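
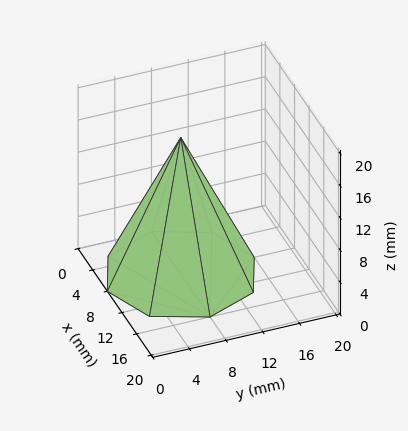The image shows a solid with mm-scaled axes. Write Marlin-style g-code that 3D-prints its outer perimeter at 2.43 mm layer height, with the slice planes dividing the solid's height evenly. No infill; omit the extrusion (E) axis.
Reading the render: the shape is a regular 8-sided pyramid, base circumscribed radius ≈ 8 mm, apex at z ≈ 17 mm (dimensions read to the nearest mm from the axis ticks). For the g-code, the solid's height is divided into equal slices at the stated Δz and each level perimeter traced with G1 moves after a G0 lift.

; perimeter-only toolpath
G21 ; units = mm
G90 ; absolute positioning
G28 ; home
; layer 1
G0 Z2.43
G0 X14.86 Y8.00
G1 X12.85 Y12.85
G1 X8.00 Y14.86
G1 X3.15 Y12.85
G1 X1.14 Y8.00
G1 X3.15 Y3.15
G1 X8.00 Y1.14
G1 X12.85 Y3.15
G1 X14.86 Y8.00
; layer 2
G0 Z4.86
G0 X13.71 Y8.00
G1 X12.04 Y12.04
G1 X8.00 Y13.71
G1 X3.96 Y12.04
G1 X2.29 Y8.00
G1 X3.96 Y3.96
G1 X8.00 Y2.29
G1 X12.04 Y3.96
G1 X13.71 Y8.00
; layer 3
G0 Z7.29
G0 X12.57 Y8.00
G1 X11.23 Y11.23
G1 X8.00 Y12.57
G1 X4.77 Y11.23
G1 X3.43 Y8.00
G1 X4.77 Y4.77
G1 X8.00 Y3.43
G1 X11.23 Y4.77
G1 X12.57 Y8.00
; layer 4
G0 Z9.71
G0 X11.43 Y8.00
G1 X10.43 Y10.43
G1 X8.00 Y11.43
G1 X5.57 Y10.43
G1 X4.57 Y8.00
G1 X5.57 Y5.57
G1 X8.00 Y4.57
G1 X10.43 Y5.57
G1 X11.43 Y8.00
; layer 5
G0 Z12.14
G0 X10.29 Y8.00
G1 X9.62 Y9.62
G1 X8.00 Y10.29
G1 X6.38 Y9.62
G1 X5.71 Y8.00
G1 X6.38 Y6.38
G1 X8.00 Y5.71
G1 X9.62 Y6.38
G1 X10.29 Y8.00
; layer 6
G0 Z14.57
G0 X9.14 Y8.00
G1 X8.81 Y8.81
G1 X8.00 Y9.14
G1 X7.19 Y8.81
G1 X6.86 Y8.00
G1 X7.19 Y7.19
G1 X8.00 Y6.86
G1 X8.81 Y7.19
G1 X9.14 Y8.00
M2 ; end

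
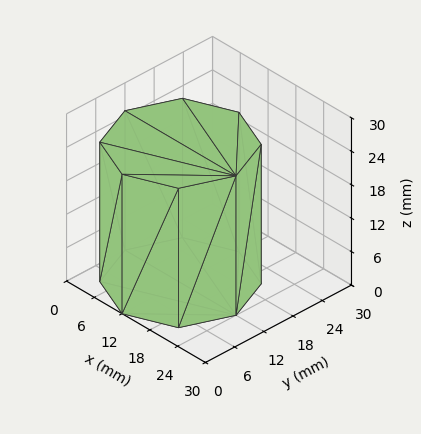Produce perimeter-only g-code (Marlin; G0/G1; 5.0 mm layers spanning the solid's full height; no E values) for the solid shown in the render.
Reading the render: the shape is a regular 8-sided prism (a cylinder approximated with 8 flat sides), circumscribed radius ≈ 12 mm, height ≈ 25 mm (dimensions read to the nearest mm from the axis ticks). For the g-code, the solid's height is divided into equal slices at the stated Δz and each level perimeter traced with G1 moves after a G0 lift.

; perimeter-only toolpath
G21 ; units = mm
G90 ; absolute positioning
G28 ; home
; layer 1
G0 Z5.0
G0 X24.0 Y12.0
G1 X20.5 Y20.5
G1 X12.0 Y24.0
G1 X3.5 Y20.5
G1 X0.0 Y12.0
G1 X3.5 Y3.5
G1 X12.0 Y0.0
G1 X20.5 Y3.5
G1 X24.0 Y12.0
; layer 2
G0 Z10.0
G0 X24.0 Y12.0
G1 X20.5 Y20.5
G1 X12.0 Y24.0
G1 X3.5 Y20.5
G1 X0.0 Y12.0
G1 X3.5 Y3.5
G1 X12.0 Y0.0
G1 X20.5 Y3.5
G1 X24.0 Y12.0
; layer 3
G0 Z15.0
G0 X24.0 Y12.0
G1 X20.5 Y20.5
G1 X12.0 Y24.0
G1 X3.5 Y20.5
G1 X0.0 Y12.0
G1 X3.5 Y3.5
G1 X12.0 Y0.0
G1 X20.5 Y3.5
G1 X24.0 Y12.0
; layer 4
G0 Z20.0
G0 X24.0 Y12.0
G1 X20.5 Y20.5
G1 X12.0 Y24.0
G1 X3.5 Y20.5
G1 X0.0 Y12.0
G1 X3.5 Y3.5
G1 X12.0 Y0.0
G1 X20.5 Y3.5
G1 X24.0 Y12.0
; layer 5
G0 Z25.0
G0 X24.0 Y12.0
G1 X20.5 Y20.5
G1 X12.0 Y24.0
G1 X3.5 Y20.5
G1 X0.0 Y12.0
G1 X3.5 Y3.5
G1 X12.0 Y0.0
G1 X20.5 Y3.5
G1 X24.0 Y12.0
M2 ; end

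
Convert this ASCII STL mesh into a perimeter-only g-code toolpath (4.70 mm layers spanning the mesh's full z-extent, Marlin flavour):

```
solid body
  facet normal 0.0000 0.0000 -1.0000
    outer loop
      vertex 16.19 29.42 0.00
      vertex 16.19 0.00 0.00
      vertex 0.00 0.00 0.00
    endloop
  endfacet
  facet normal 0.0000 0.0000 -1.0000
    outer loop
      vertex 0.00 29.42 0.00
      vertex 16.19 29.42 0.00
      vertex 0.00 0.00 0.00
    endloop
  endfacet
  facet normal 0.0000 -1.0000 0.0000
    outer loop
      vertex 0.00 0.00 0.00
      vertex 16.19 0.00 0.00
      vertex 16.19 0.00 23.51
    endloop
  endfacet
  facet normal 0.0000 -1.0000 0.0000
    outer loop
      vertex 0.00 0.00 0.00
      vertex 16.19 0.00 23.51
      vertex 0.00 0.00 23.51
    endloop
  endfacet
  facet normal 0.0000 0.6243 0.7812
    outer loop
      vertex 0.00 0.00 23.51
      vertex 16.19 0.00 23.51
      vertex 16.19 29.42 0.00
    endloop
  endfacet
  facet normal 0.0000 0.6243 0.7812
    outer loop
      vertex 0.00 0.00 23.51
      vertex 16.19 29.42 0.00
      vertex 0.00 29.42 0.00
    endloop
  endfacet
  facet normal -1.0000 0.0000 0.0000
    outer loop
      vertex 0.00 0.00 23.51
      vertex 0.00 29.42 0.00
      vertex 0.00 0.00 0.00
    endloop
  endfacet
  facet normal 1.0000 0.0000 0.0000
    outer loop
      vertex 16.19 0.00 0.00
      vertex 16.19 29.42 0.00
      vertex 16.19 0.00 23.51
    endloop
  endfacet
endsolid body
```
; perimeter-only toolpath
G21 ; units = mm
G90 ; absolute positioning
G28 ; home
; layer 1
G0 Z4.70
G0 X0.00 Y0.00
G1 X16.19 Y0.00
G1 X16.19 Y23.54
G1 X0.00 Y23.54
G1 X0.00 Y0.00
; layer 2
G0 Z9.40
G0 X0.00 Y0.00
G1 X16.19 Y0.00
G1 X16.19 Y17.65
G1 X0.00 Y17.65
G1 X0.00 Y0.00
; layer 3
G0 Z14.11
G0 X0.00 Y0.00
G1 X16.19 Y0.00
G1 X16.19 Y11.77
G1 X0.00 Y11.77
G1 X0.00 Y0.00
; layer 4
G0 Z18.81
G0 X0.00 Y0.00
G1 X16.19 Y0.00
G1 X16.19 Y5.88
G1 X0.00 Y5.88
G1 X0.00 Y0.00
M2 ; end

The solid is a wedge (ramp): 16.2 × 29.4 mm base, rising to 23.5 mm along the y=0 edge and sloping linearly to z=0 at y=29.4. Slicing at Δz = 4.70 mm — 5 equal slices spanning the solid's height, so layer i sits at z = i·h/5 — gives 4 non-empty perimeters. Each is a 4-segment closed polygon; G0 lifts to the layer z and rapids to the start vertex, then G1 traces the edges. The cross-section shrinks linearly with z (the slice at the apex is degenerate and omitted).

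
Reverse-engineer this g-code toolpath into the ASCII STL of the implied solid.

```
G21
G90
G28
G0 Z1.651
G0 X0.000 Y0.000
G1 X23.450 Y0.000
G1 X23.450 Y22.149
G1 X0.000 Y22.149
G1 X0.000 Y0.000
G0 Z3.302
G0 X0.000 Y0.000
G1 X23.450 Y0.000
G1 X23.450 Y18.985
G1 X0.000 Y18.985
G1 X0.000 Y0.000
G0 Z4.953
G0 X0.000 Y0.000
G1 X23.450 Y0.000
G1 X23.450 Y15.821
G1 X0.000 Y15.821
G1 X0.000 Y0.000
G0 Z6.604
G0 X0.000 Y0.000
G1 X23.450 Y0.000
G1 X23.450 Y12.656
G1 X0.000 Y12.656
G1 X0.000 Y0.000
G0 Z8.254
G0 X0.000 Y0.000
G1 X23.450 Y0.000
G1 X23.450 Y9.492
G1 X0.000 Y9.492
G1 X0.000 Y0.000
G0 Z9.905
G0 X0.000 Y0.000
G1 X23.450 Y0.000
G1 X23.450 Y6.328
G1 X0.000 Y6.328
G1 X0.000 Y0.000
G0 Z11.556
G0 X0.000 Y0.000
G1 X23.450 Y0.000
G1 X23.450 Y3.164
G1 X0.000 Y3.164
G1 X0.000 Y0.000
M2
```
solid part
  facet normal 0.0000 0.0000 -1.0000
    outer loop
      vertex 23.450 25.313 0.000
      vertex 23.450 0.000 0.000
      vertex 0.000 0.000 0.000
    endloop
  endfacet
  facet normal 0.0000 0.0000 -1.0000
    outer loop
      vertex 0.000 25.313 0.000
      vertex 23.450 25.313 0.000
      vertex 0.000 0.000 0.000
    endloop
  endfacet
  facet normal 0.0000 -1.0000 0.0000
    outer loop
      vertex 0.000 0.000 0.000
      vertex 23.450 0.000 0.000
      vertex 23.450 0.000 13.207
    endloop
  endfacet
  facet normal 0.0000 -1.0000 0.0000
    outer loop
      vertex 0.000 0.000 0.000
      vertex 23.450 0.000 13.207
      vertex 0.000 0.000 13.207
    endloop
  endfacet
  facet normal 0.0000 0.4626 0.8866
    outer loop
      vertex 0.000 0.000 13.207
      vertex 23.450 0.000 13.207
      vertex 23.450 25.313 0.000
    endloop
  endfacet
  facet normal 0.0000 0.4626 0.8866
    outer loop
      vertex 0.000 0.000 13.207
      vertex 23.450 25.313 0.000
      vertex 0.000 25.313 0.000
    endloop
  endfacet
  facet normal -1.0000 0.0000 0.0000
    outer loop
      vertex 0.000 0.000 13.207
      vertex 0.000 25.313 0.000
      vertex 0.000 0.000 0.000
    endloop
  endfacet
  facet normal 1.0000 0.0000 0.0000
    outer loop
      vertex 23.450 0.000 0.000
      vertex 23.450 25.313 0.000
      vertex 23.450 0.000 13.207
    endloop
  endfacet
endsolid part

The G0 Z moves step by Δz≈1.651 mm. The G1 loops shrink linearly with z, so the solid tapers from its base footprint up to z≈13.2. Closing with a flat bottom cap and the tapered top and triangulating gives 8 facets — a wedge (ramp): 23.4 × 25.3 mm base, rising to 13.2 mm along the y=0 edge and sloping linearly to z=0 at y=25.3.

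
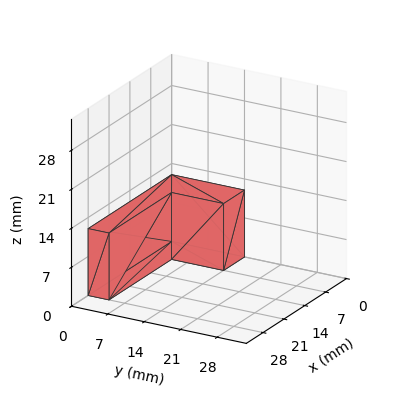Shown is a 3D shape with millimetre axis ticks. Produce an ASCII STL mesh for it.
Reading the render: the shape is an L-shaped prism: outer 28 × 14 mm, arm thicknesses ≈ 4 mm (horizontal) and 7 mm (vertical), extruded 12 mm in z (dimensions read to the nearest mm from the axis ticks). For the STL, each face is triangulated and given an outward normal.

solid part
  facet normal 0.0000 0.0000 -1.0000
    outer loop
      vertex 28.0 4.0 0.0
      vertex 28.0 0.0 0.0
      vertex 0.0 0.0 0.0
    endloop
  endfacet
  facet normal 0.0000 0.0000 -1.0000
    outer loop
      vertex 7.0 4.0 0.0
      vertex 28.0 4.0 0.0
      vertex 0.0 0.0 0.0
    endloop
  endfacet
  facet normal 0.0000 0.0000 -1.0000
    outer loop
      vertex 7.0 14.0 0.0
      vertex 7.0 4.0 0.0
      vertex 0.0 0.0 0.0
    endloop
  endfacet
  facet normal 0.0000 0.0000 -1.0000
    outer loop
      vertex 0.0 14.0 0.0
      vertex 7.0 14.0 0.0
      vertex 0.0 0.0 0.0
    endloop
  endfacet
  facet normal 0.0000 0.0000 1.0000
    outer loop
      vertex 0.0 0.0 12.0
      vertex 28.0 0.0 12.0
      vertex 28.0 4.0 12.0
    endloop
  endfacet
  facet normal 0.0000 0.0000 1.0000
    outer loop
      vertex 0.0 0.0 12.0
      vertex 28.0 4.0 12.0
      vertex 7.0 4.0 12.0
    endloop
  endfacet
  facet normal 0.0000 0.0000 1.0000
    outer loop
      vertex 0.0 0.0 12.0
      vertex 7.0 4.0 12.0
      vertex 7.0 14.0 12.0
    endloop
  endfacet
  facet normal 0.0000 0.0000 1.0000
    outer loop
      vertex 0.0 0.0 12.0
      vertex 7.0 14.0 12.0
      vertex 0.0 14.0 12.0
    endloop
  endfacet
  facet normal 0.0000 -1.0000 0.0000
    outer loop
      vertex 0.0 0.0 0.0
      vertex 28.0 0.0 0.0
      vertex 28.0 0.0 12.0
    endloop
  endfacet
  facet normal 0.0000 -1.0000 0.0000
    outer loop
      vertex 0.0 0.0 0.0
      vertex 28.0 0.0 12.0
      vertex 0.0 0.0 12.0
    endloop
  endfacet
  facet normal 1.0000 0.0000 0.0000
    outer loop
      vertex 28.0 0.0 0.0
      vertex 28.0 4.0 0.0
      vertex 28.0 4.0 12.0
    endloop
  endfacet
  facet normal 1.0000 0.0000 0.0000
    outer loop
      vertex 28.0 0.0 0.0
      vertex 28.0 4.0 12.0
      vertex 28.0 0.0 12.0
    endloop
  endfacet
  facet normal 0.0000 1.0000 0.0000
    outer loop
      vertex 28.0 4.0 0.0
      vertex 7.0 4.0 0.0
      vertex 7.0 4.0 12.0
    endloop
  endfacet
  facet normal 0.0000 1.0000 0.0000
    outer loop
      vertex 28.0 4.0 0.0
      vertex 7.0 4.0 12.0
      vertex 28.0 4.0 12.0
    endloop
  endfacet
  facet normal 1.0000 0.0000 0.0000
    outer loop
      vertex 7.0 4.0 0.0
      vertex 7.0 14.0 0.0
      vertex 7.0 14.0 12.0
    endloop
  endfacet
  facet normal 1.0000 0.0000 0.0000
    outer loop
      vertex 7.0 4.0 0.0
      vertex 7.0 14.0 12.0
      vertex 7.0 4.0 12.0
    endloop
  endfacet
  facet normal 0.0000 1.0000 0.0000
    outer loop
      vertex 7.0 14.0 0.0
      vertex 0.0 14.0 0.0
      vertex 0.0 14.0 12.0
    endloop
  endfacet
  facet normal 0.0000 1.0000 0.0000
    outer loop
      vertex 7.0 14.0 0.0
      vertex 0.0 14.0 12.0
      vertex 7.0 14.0 12.0
    endloop
  endfacet
  facet normal -1.0000 0.0000 0.0000
    outer loop
      vertex 0.0 14.0 0.0
      vertex 0.0 0.0 0.0
      vertex 0.0 0.0 12.0
    endloop
  endfacet
  facet normal -1.0000 0.0000 0.0000
    outer loop
      vertex 0.0 14.0 0.0
      vertex 0.0 0.0 12.0
      vertex 0.0 14.0 12.0
    endloop
  endfacet
endsolid part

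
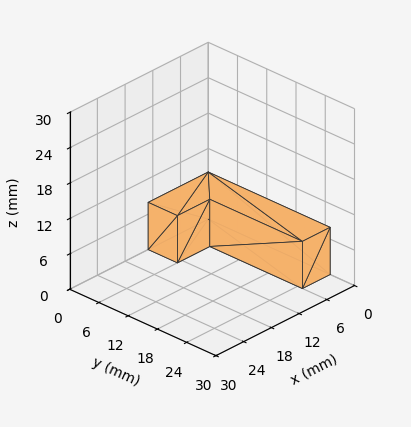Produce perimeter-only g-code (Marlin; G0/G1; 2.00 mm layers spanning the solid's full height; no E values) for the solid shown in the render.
Reading the render: the shape is an L-shaped prism: outer 13 × 25 mm, arm thicknesses ≈ 6 mm (horizontal) and 6 mm (vertical), extruded 8 mm in z (dimensions read to the nearest mm from the axis ticks). For the g-code, the solid's height is divided into equal slices at the stated Δz and each level perimeter traced with G1 moves after a G0 lift.

; perimeter-only toolpath
G21 ; units = mm
G90 ; absolute positioning
G28 ; home
; layer 1
G0 Z2.00
G0 X0.00 Y0.00
G1 X13.00 Y0.00
G1 X13.00 Y6.00
G1 X6.00 Y6.00
G1 X6.00 Y25.00
G1 X0.00 Y25.00
G1 X0.00 Y0.00
; layer 2
G0 Z4.00
G0 X0.00 Y0.00
G1 X13.00 Y0.00
G1 X13.00 Y6.00
G1 X6.00 Y6.00
G1 X6.00 Y25.00
G1 X0.00 Y25.00
G1 X0.00 Y0.00
; layer 3
G0 Z6.00
G0 X0.00 Y0.00
G1 X13.00 Y0.00
G1 X13.00 Y6.00
G1 X6.00 Y6.00
G1 X6.00 Y25.00
G1 X0.00 Y25.00
G1 X0.00 Y0.00
; layer 4
G0 Z8.00
G0 X0.00 Y0.00
G1 X13.00 Y0.00
G1 X13.00 Y6.00
G1 X6.00 Y6.00
G1 X6.00 Y25.00
G1 X0.00 Y25.00
G1 X0.00 Y0.00
M2 ; end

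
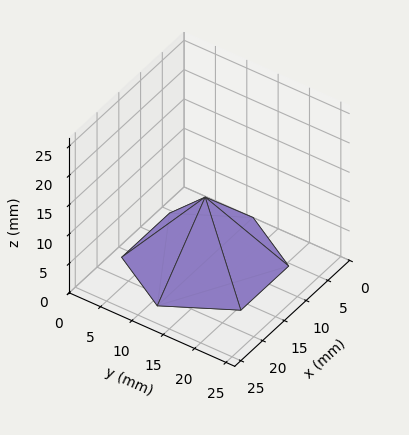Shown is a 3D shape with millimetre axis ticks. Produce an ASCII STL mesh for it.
Reading the render: the shape is a regular 6-sided pyramid, base circumscribed radius ≈ 11 mm, apex at z ≈ 11 mm (dimensions read to the nearest mm from the axis ticks). For the STL, each face is triangulated and given an outward normal.

solid part
  facet normal 0.0000 0.0000 -1.0000
    outer loop
      vertex 5.5 20.5 0.0
      vertex 16.5 20.5 0.0
      vertex 22.0 11.0 0.0
    endloop
  endfacet
  facet normal 0.0000 0.0000 -1.0000
    outer loop
      vertex 0.0 11.0 0.0
      vertex 5.5 20.5 0.0
      vertex 22.0 11.0 0.0
    endloop
  endfacet
  facet normal 0.0000 0.0000 -1.0000
    outer loop
      vertex 5.5 1.5 0.0
      vertex 0.0 11.0 0.0
      vertex 22.0 11.0 0.0
    endloop
  endfacet
  facet normal 0.0000 0.0000 -1.0000
    outer loop
      vertex 16.5 1.5 0.0
      vertex 5.5 1.5 0.0
      vertex 22.0 11.0 0.0
    endloop
  endfacet
  facet normal 0.6544 0.3789 0.6544
    outer loop
      vertex 22.0 11.0 0.0
      vertex 16.5 20.5 0.0
      vertex 11.0 11.0 11.0
    endloop
  endfacet
  facet normal 0.0000 0.7568 0.6536
    outer loop
      vertex 16.5 20.5 0.0
      vertex 5.5 20.5 0.0
      vertex 11.0 11.0 11.0
    endloop
  endfacet
  facet normal -0.6544 0.3789 0.6544
    outer loop
      vertex 5.5 20.5 0.0
      vertex 0.0 11.0 0.0
      vertex 11.0 11.0 11.0
    endloop
  endfacet
  facet normal -0.6544 -0.3789 0.6544
    outer loop
      vertex 0.0 11.0 0.0
      vertex 5.5 1.5 0.0
      vertex 11.0 11.0 11.0
    endloop
  endfacet
  facet normal 0.0000 -0.7568 0.6536
    outer loop
      vertex 5.5 1.5 0.0
      vertex 16.5 1.5 0.0
      vertex 11.0 11.0 11.0
    endloop
  endfacet
  facet normal 0.6544 -0.3789 0.6544
    outer loop
      vertex 16.5 1.5 0.0
      vertex 22.0 11.0 0.0
      vertex 11.0 11.0 11.0
    endloop
  endfacet
endsolid part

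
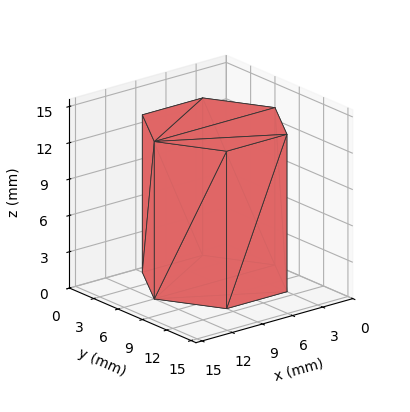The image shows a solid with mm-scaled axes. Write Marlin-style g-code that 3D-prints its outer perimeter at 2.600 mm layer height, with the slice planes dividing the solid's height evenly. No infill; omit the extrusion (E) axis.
Reading the render: the shape is a regular 6-sided prism (a cylinder approximated with 6 flat sides), circumscribed radius ≈ 6 mm, height ≈ 13 mm (dimensions read to the nearest mm from the axis ticks). For the g-code, the solid's height is divided into equal slices at the stated Δz and each level perimeter traced with G1 moves after a G0 lift.

; perimeter-only toolpath
G21 ; units = mm
G90 ; absolute positioning
G28 ; home
; layer 1
G0 Z2.600
G0 X12.000 Y6.000
G1 X9.000 Y11.196
G1 X3.000 Y11.196
G1 X0.000 Y6.000
G1 X3.000 Y0.804
G1 X9.000 Y0.804
G1 X12.000 Y6.000
; layer 2
G0 Z5.200
G0 X12.000 Y6.000
G1 X9.000 Y11.196
G1 X3.000 Y11.196
G1 X0.000 Y6.000
G1 X3.000 Y0.804
G1 X9.000 Y0.804
G1 X12.000 Y6.000
; layer 3
G0 Z7.800
G0 X12.000 Y6.000
G1 X9.000 Y11.196
G1 X3.000 Y11.196
G1 X0.000 Y6.000
G1 X3.000 Y0.804
G1 X9.000 Y0.804
G1 X12.000 Y6.000
; layer 4
G0 Z10.400
G0 X12.000 Y6.000
G1 X9.000 Y11.196
G1 X3.000 Y11.196
G1 X0.000 Y6.000
G1 X3.000 Y0.804
G1 X9.000 Y0.804
G1 X12.000 Y6.000
; layer 5
G0 Z13.000
G0 X12.000 Y6.000
G1 X9.000 Y11.196
G1 X3.000 Y11.196
G1 X0.000 Y6.000
G1 X3.000 Y0.804
G1 X9.000 Y0.804
G1 X12.000 Y6.000
M2 ; end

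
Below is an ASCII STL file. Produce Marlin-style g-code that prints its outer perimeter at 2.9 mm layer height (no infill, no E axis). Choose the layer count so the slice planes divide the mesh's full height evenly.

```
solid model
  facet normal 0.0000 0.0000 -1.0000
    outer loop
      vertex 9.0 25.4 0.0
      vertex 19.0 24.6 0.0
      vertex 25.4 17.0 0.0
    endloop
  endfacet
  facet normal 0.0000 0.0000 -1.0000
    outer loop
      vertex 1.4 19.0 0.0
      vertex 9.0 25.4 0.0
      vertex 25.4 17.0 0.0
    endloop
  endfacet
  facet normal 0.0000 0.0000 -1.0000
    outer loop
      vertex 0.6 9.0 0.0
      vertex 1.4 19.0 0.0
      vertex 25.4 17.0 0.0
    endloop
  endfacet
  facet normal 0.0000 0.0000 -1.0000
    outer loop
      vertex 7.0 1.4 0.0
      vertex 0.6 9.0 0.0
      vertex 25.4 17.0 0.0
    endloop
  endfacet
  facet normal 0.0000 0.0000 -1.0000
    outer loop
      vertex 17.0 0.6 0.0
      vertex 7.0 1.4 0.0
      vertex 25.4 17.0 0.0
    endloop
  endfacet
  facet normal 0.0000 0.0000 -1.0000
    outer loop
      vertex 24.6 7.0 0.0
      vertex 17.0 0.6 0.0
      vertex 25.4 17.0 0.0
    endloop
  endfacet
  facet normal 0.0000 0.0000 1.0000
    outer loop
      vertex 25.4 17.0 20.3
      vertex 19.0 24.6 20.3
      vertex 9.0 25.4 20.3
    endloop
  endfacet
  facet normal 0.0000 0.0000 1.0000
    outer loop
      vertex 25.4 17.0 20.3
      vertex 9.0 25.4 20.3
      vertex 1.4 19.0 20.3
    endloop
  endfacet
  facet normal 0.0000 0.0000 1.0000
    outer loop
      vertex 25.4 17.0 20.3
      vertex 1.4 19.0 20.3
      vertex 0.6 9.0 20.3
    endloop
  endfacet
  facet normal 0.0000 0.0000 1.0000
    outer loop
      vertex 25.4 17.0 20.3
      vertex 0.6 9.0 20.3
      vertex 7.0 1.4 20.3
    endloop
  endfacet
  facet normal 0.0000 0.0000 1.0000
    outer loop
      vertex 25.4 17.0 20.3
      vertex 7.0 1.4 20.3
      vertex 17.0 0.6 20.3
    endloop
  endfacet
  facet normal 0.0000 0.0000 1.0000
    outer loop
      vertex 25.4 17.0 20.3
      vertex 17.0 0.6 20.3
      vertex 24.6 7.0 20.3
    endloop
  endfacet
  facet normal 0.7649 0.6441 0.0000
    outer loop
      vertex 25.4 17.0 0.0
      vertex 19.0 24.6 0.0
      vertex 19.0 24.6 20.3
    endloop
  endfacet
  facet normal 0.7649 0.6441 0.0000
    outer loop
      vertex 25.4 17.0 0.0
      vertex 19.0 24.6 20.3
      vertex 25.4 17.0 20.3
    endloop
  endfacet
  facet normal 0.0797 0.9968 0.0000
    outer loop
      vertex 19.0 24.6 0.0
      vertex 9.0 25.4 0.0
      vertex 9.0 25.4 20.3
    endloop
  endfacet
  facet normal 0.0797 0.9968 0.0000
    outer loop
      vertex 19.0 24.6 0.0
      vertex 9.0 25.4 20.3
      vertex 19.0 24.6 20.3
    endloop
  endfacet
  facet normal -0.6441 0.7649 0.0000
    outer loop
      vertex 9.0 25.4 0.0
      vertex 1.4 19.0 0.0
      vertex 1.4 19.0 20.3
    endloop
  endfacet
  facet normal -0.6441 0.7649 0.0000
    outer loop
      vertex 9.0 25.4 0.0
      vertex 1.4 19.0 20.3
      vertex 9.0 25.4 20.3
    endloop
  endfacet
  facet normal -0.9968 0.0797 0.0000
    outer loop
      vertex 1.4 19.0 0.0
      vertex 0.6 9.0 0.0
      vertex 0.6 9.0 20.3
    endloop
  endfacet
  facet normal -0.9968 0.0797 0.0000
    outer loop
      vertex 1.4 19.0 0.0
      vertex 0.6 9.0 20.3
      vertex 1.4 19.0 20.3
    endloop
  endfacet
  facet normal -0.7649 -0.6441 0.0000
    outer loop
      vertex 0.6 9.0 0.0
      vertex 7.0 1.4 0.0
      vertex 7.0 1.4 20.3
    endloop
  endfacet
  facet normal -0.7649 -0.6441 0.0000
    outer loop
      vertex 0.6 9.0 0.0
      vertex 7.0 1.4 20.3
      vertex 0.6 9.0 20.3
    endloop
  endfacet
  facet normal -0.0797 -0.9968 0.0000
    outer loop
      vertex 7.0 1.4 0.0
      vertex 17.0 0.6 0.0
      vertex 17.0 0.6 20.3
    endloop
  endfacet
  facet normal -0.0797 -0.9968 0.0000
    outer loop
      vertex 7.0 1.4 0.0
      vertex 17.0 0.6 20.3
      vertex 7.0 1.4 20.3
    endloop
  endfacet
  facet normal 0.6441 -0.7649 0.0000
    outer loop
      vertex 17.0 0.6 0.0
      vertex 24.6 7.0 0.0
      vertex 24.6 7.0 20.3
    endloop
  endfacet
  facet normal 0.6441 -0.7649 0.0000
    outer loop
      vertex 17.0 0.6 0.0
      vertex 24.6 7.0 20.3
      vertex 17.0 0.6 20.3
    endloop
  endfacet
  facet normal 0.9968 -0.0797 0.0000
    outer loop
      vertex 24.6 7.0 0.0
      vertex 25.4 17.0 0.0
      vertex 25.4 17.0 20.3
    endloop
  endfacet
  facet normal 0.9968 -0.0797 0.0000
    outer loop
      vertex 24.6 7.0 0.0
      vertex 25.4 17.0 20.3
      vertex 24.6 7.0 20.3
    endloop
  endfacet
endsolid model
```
; perimeter-only toolpath
G21 ; units = mm
G90 ; absolute positioning
G28 ; home
; layer 1
G0 Z2.9
G0 X25.4 Y17.0
G1 X19.0 Y24.6
G1 X9.0 Y25.4
G1 X1.4 Y19.0
G1 X0.6 Y9.0
G1 X7.0 Y1.4
G1 X17.0 Y0.6
G1 X24.6 Y7.0
G1 X25.4 Y17.0
; layer 2
G0 Z5.8
G0 X25.4 Y17.0
G1 X19.0 Y24.6
G1 X9.0 Y25.4
G1 X1.4 Y19.0
G1 X0.6 Y9.0
G1 X7.0 Y1.4
G1 X17.0 Y0.6
G1 X24.6 Y7.0
G1 X25.4 Y17.0
; layer 3
G0 Z8.7
G0 X25.4 Y17.0
G1 X19.0 Y24.6
G1 X9.0 Y25.4
G1 X1.4 Y19.0
G1 X0.6 Y9.0
G1 X7.0 Y1.4
G1 X17.0 Y0.6
G1 X24.6 Y7.0
G1 X25.4 Y17.0
; layer 4
G0 Z11.6
G0 X25.4 Y17.0
G1 X19.0 Y24.6
G1 X9.0 Y25.4
G1 X1.4 Y19.0
G1 X0.6 Y9.0
G1 X7.0 Y1.4
G1 X17.0 Y0.6
G1 X24.6 Y7.0
G1 X25.4 Y17.0
; layer 5
G0 Z14.5
G0 X25.4 Y17.0
G1 X19.0 Y24.6
G1 X9.0 Y25.4
G1 X1.4 Y19.0
G1 X0.6 Y9.0
G1 X7.0 Y1.4
G1 X17.0 Y0.6
G1 X24.6 Y7.0
G1 X25.4 Y17.0
; layer 6
G0 Z17.4
G0 X25.4 Y17.0
G1 X19.0 Y24.6
G1 X9.0 Y25.4
G1 X1.4 Y19.0
G1 X0.6 Y9.0
G1 X7.0 Y1.4
G1 X17.0 Y0.6
G1 X24.6 Y7.0
G1 X25.4 Y17.0
; layer 7
G0 Z20.3
G0 X25.4 Y17.0
G1 X19.0 Y24.6
G1 X9.0 Y25.4
G1 X1.4 Y19.0
G1 X0.6 Y9.0
G1 X7.0 Y1.4
G1 X17.0 Y0.6
G1 X24.6 Y7.0
G1 X25.4 Y17.0
M2 ; end

The solid is a regular 8-sided prism (a cylinder approximated with 8 flat sides), circumscribed radius ≈ 13 mm, height ≈ 20.3 mm. Slicing at Δz = 2.9 mm — 7 equal slices spanning the solid's height, so layer i sits at z = i·h/7 — gives 7 non-empty perimeters. Each is a 8-segment closed polygon; G0 lifts to the layer z and rapids to the start vertex, then G1 traces the edges.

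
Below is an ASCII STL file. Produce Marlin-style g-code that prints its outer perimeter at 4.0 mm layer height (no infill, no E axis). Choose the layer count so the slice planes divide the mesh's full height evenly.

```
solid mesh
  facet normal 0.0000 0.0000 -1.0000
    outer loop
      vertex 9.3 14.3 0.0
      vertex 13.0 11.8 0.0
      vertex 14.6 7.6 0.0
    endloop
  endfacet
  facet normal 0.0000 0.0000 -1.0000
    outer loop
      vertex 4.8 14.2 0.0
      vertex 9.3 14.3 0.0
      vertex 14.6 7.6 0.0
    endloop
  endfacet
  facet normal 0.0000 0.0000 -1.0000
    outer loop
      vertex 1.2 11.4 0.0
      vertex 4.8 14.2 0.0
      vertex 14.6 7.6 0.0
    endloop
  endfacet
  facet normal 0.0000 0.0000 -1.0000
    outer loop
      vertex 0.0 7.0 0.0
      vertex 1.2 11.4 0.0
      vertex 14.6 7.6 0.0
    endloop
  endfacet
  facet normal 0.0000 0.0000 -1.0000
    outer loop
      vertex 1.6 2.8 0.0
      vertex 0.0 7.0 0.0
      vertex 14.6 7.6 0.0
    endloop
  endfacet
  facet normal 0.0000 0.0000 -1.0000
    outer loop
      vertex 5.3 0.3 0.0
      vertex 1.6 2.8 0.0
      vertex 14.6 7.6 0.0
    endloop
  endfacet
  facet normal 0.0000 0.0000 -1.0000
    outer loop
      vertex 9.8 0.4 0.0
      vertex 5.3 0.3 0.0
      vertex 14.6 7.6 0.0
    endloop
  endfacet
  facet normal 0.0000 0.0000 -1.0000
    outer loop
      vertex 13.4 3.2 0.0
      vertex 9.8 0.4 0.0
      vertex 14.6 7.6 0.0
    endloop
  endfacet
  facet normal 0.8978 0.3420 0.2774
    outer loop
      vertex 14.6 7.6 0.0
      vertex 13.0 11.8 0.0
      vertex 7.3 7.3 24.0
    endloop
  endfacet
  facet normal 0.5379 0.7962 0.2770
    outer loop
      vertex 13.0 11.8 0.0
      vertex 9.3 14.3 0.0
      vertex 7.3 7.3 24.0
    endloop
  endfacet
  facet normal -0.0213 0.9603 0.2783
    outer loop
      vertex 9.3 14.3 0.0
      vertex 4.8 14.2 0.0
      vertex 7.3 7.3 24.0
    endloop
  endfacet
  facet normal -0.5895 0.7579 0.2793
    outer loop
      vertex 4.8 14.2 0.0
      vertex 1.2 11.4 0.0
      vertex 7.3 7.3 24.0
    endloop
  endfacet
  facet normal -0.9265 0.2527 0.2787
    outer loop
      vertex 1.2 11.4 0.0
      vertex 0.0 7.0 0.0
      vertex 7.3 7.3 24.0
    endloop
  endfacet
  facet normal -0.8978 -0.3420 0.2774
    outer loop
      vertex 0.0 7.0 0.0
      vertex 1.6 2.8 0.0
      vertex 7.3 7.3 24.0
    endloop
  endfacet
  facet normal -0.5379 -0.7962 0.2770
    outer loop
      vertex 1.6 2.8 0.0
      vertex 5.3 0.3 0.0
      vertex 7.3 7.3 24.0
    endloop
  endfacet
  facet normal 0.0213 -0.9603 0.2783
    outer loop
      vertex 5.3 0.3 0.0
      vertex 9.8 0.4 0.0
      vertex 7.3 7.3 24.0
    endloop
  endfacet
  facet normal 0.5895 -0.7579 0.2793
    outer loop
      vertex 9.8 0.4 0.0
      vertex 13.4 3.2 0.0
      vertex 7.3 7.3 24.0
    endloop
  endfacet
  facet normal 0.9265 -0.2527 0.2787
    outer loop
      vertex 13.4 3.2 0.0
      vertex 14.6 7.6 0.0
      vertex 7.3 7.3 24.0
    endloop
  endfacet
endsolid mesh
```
; perimeter-only toolpath
G21 ; units = mm
G90 ; absolute positioning
G28 ; home
; layer 1
G0 Z4.0
G0 X13.4 Y7.5
G1 X12.1 Y11.1
G1 X9.0 Y13.1
G1 X5.2 Y13.1
G1 X2.2 Y10.7
G1 X1.2 Y7.1
G1 X2.5 Y3.5
G1 X5.6 Y1.5
G1 X9.4 Y1.5
G1 X12.4 Y3.9
G1 X13.4 Y7.5
; layer 2
G0 Z8.0
G0 X12.2 Y7.5
G1 X11.1 Y10.3
G1 X8.6 Y12.0
G1 X5.6 Y11.9
G1 X3.2 Y10.0
G1 X2.4 Y7.1
G1 X3.5 Y4.3
G1 X6.0 Y2.6
G1 X9.0 Y2.7
G1 X11.4 Y4.6
G1 X12.2 Y7.5
; layer 3
G0 Z12.0
G0 X10.9 Y7.4
G1 X10.2 Y9.6
G1 X8.3 Y10.8
G1 X6.0 Y10.8
G1 X4.2 Y9.3
G1 X3.6 Y7.2
G1 X4.5 Y5.0
G1 X6.3 Y3.8
G1 X8.6 Y3.9
G1 X10.3 Y5.2
G1 X10.9 Y7.4
; layer 4
G0 Z16.0
G0 X9.7 Y7.4
G1 X9.2 Y8.8
G1 X8.0 Y9.6
G1 X6.5 Y9.6
G1 X5.3 Y8.7
G1 X4.9 Y7.2
G1 X5.4 Y5.8
G1 X6.6 Y5.0
G1 X8.1 Y5.0
G1 X9.3 Y5.9
G1 X9.7 Y7.4
; layer 5
G0 Z20.0
G0 X8.5 Y7.3
G1 X8.2 Y8.0
G1 X7.6 Y8.5
G1 X6.9 Y8.4
G1 X6.3 Y8.0
G1 X6.1 Y7.2
G1 X6.3 Y6.5
G1 X7.0 Y6.1
G1 X7.7 Y6.1
G1 X8.3 Y6.6
G1 X8.5 Y7.3
M2 ; end

The solid is a regular 10-sided pyramid, base circumscribed radius ≈ 7.3 mm, apex at z ≈ 24 mm. Slicing at Δz = 4.0 mm — 6 equal slices spanning the solid's height, so layer i sits at z = i·h/6 — gives 5 non-empty perimeters. Each is a 10-segment closed polygon; G0 lifts to the layer z and rapids to the start vertex, then G1 traces the edges. The cross-section shrinks linearly with z (the slice at the apex is degenerate and omitted).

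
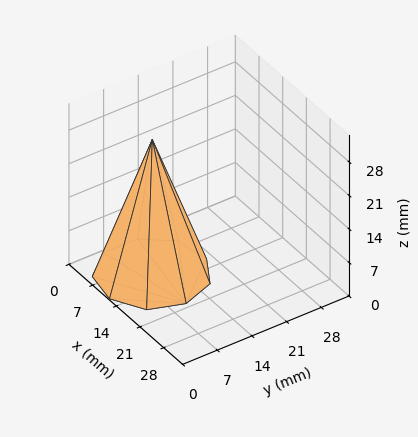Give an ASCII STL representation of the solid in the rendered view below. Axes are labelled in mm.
Reading the render: the shape is a regular 9-sided pyramid, base circumscribed radius ≈ 10 mm, apex at z ≈ 28 mm (dimensions read to the nearest mm from the axis ticks). For the STL, each face is triangulated and given an outward normal.

solid part
  facet normal 0.0000 0.0000 -1.0000
    outer loop
      vertex 11.7 19.8 0.0
      vertex 17.7 16.4 0.0
      vertex 20.0 10.0 0.0
    endloop
  endfacet
  facet normal 0.0000 0.0000 -1.0000
    outer loop
      vertex 5.0 18.7 0.0
      vertex 11.7 19.8 0.0
      vertex 20.0 10.0 0.0
    endloop
  endfacet
  facet normal 0.0000 0.0000 -1.0000
    outer loop
      vertex 0.6 13.4 0.0
      vertex 5.0 18.7 0.0
      vertex 20.0 10.0 0.0
    endloop
  endfacet
  facet normal 0.0000 0.0000 -1.0000
    outer loop
      vertex 0.6 6.6 0.0
      vertex 0.6 13.4 0.0
      vertex 20.0 10.0 0.0
    endloop
  endfacet
  facet normal 0.0000 0.0000 -1.0000
    outer loop
      vertex 5.0 1.3 0.0
      vertex 0.6 6.6 0.0
      vertex 20.0 10.0 0.0
    endloop
  endfacet
  facet normal 0.0000 0.0000 -1.0000
    outer loop
      vertex 11.7 0.2 0.0
      vertex 5.0 1.3 0.0
      vertex 20.0 10.0 0.0
    endloop
  endfacet
  facet normal 0.0000 0.0000 -1.0000
    outer loop
      vertex 17.7 3.6 0.0
      vertex 11.7 0.2 0.0
      vertex 20.0 10.0 0.0
    endloop
  endfacet
  facet normal 0.8920 0.3206 0.3186
    outer loop
      vertex 20.0 10.0 0.0
      vertex 17.7 16.4 0.0
      vertex 10.0 10.0 28.0
    endloop
  endfacet
  facet normal 0.4676 0.8251 0.3172
    outer loop
      vertex 17.7 16.4 0.0
      vertex 11.7 19.8 0.0
      vertex 10.0 10.0 28.0
    endloop
  endfacet
  facet normal -0.1536 0.9355 0.3181
    outer loop
      vertex 11.7 19.8 0.0
      vertex 5.0 18.7 0.0
      vertex 10.0 10.0 28.0
    endloop
  endfacet
  facet normal -0.7294 0.6055 0.3184
    outer loop
      vertex 5.0 18.7 0.0
      vertex 0.6 13.4 0.0
      vertex 10.0 10.0 28.0
    endloop
  endfacet
  facet normal -0.9480 0.0000 0.3183
    outer loop
      vertex 0.6 13.4 0.0
      vertex 0.6 6.6 0.0
      vertex 10.0 10.0 28.0
    endloop
  endfacet
  facet normal -0.7294 -0.6055 0.3184
    outer loop
      vertex 0.6 6.6 0.0
      vertex 5.0 1.3 0.0
      vertex 10.0 10.0 28.0
    endloop
  endfacet
  facet normal -0.1536 -0.9355 0.3181
    outer loop
      vertex 5.0 1.3 0.0
      vertex 11.7 0.2 0.0
      vertex 10.0 10.0 28.0
    endloop
  endfacet
  facet normal 0.4676 -0.8251 0.3172
    outer loop
      vertex 11.7 0.2 0.0
      vertex 17.7 3.6 0.0
      vertex 10.0 10.0 28.0
    endloop
  endfacet
  facet normal 0.8920 -0.3206 0.3186
    outer loop
      vertex 17.7 3.6 0.0
      vertex 20.0 10.0 0.0
      vertex 10.0 10.0 28.0
    endloop
  endfacet
endsolid part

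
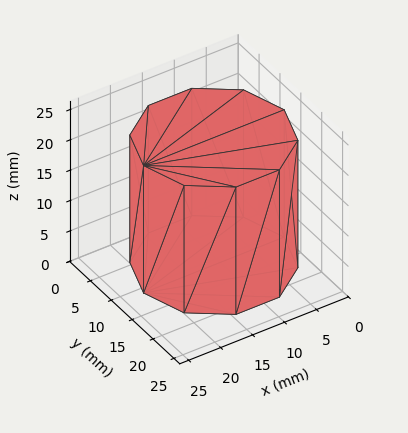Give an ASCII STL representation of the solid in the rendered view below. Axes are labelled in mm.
Reading the render: the shape is a regular 10-sided prism (a cylinder approximated with 10 flat sides), circumscribed radius ≈ 11 mm, height ≈ 21 mm (dimensions read to the nearest mm from the axis ticks). For the STL, each face is triangulated and given an outward normal.

solid part
  facet normal 0.0000 0.0000 -1.0000
    outer loop
      vertex 14.4 21.5 0.0
      vertex 19.9 17.5 0.0
      vertex 22.0 11.0 0.0
    endloop
  endfacet
  facet normal 0.0000 0.0000 -1.0000
    outer loop
      vertex 7.6 21.5 0.0
      vertex 14.4 21.5 0.0
      vertex 22.0 11.0 0.0
    endloop
  endfacet
  facet normal 0.0000 0.0000 -1.0000
    outer loop
      vertex 2.1 17.5 0.0
      vertex 7.6 21.5 0.0
      vertex 22.0 11.0 0.0
    endloop
  endfacet
  facet normal 0.0000 0.0000 -1.0000
    outer loop
      vertex 0.0 11.0 0.0
      vertex 2.1 17.5 0.0
      vertex 22.0 11.0 0.0
    endloop
  endfacet
  facet normal 0.0000 0.0000 -1.0000
    outer loop
      vertex 2.1 4.5 0.0
      vertex 0.0 11.0 0.0
      vertex 22.0 11.0 0.0
    endloop
  endfacet
  facet normal 0.0000 0.0000 -1.0000
    outer loop
      vertex 7.6 0.5 0.0
      vertex 2.1 4.5 0.0
      vertex 22.0 11.0 0.0
    endloop
  endfacet
  facet normal 0.0000 0.0000 -1.0000
    outer loop
      vertex 14.4 0.5 0.0
      vertex 7.6 0.5 0.0
      vertex 22.0 11.0 0.0
    endloop
  endfacet
  facet normal 0.0000 0.0000 -1.0000
    outer loop
      vertex 19.9 4.5 0.0
      vertex 14.4 0.5 0.0
      vertex 22.0 11.0 0.0
    endloop
  endfacet
  facet normal 0.0000 0.0000 1.0000
    outer loop
      vertex 22.0 11.0 21.0
      vertex 19.9 17.5 21.0
      vertex 14.4 21.5 21.0
    endloop
  endfacet
  facet normal 0.0000 0.0000 1.0000
    outer loop
      vertex 22.0 11.0 21.0
      vertex 14.4 21.5 21.0
      vertex 7.6 21.5 21.0
    endloop
  endfacet
  facet normal 0.0000 0.0000 1.0000
    outer loop
      vertex 22.0 11.0 21.0
      vertex 7.6 21.5 21.0
      vertex 2.1 17.5 21.0
    endloop
  endfacet
  facet normal 0.0000 0.0000 1.0000
    outer loop
      vertex 22.0 11.0 21.0
      vertex 2.1 17.5 21.0
      vertex 0.0 11.0 21.0
    endloop
  endfacet
  facet normal 0.0000 0.0000 1.0000
    outer loop
      vertex 22.0 11.0 21.0
      vertex 0.0 11.0 21.0
      vertex 2.1 4.5 21.0
    endloop
  endfacet
  facet normal 0.0000 0.0000 1.0000
    outer loop
      vertex 22.0 11.0 21.0
      vertex 2.1 4.5 21.0
      vertex 7.6 0.5 21.0
    endloop
  endfacet
  facet normal 0.0000 0.0000 1.0000
    outer loop
      vertex 22.0 11.0 21.0
      vertex 7.6 0.5 21.0
      vertex 14.4 0.5 21.0
    endloop
  endfacet
  facet normal 0.0000 0.0000 1.0000
    outer loop
      vertex 22.0 11.0 21.0
      vertex 14.4 0.5 21.0
      vertex 19.9 4.5 21.0
    endloop
  endfacet
  facet normal 0.9516 0.3074 0.0000
    outer loop
      vertex 22.0 11.0 0.0
      vertex 19.9 17.5 0.0
      vertex 19.9 17.5 21.0
    endloop
  endfacet
  facet normal 0.9516 0.3074 0.0000
    outer loop
      vertex 22.0 11.0 0.0
      vertex 19.9 17.5 21.0
      vertex 22.0 11.0 21.0
    endloop
  endfacet
  facet normal 0.5882 0.8087 0.0000
    outer loop
      vertex 19.9 17.5 0.0
      vertex 14.4 21.5 0.0
      vertex 14.4 21.5 21.0
    endloop
  endfacet
  facet normal 0.5882 0.8087 0.0000
    outer loop
      vertex 19.9 17.5 0.0
      vertex 14.4 21.5 21.0
      vertex 19.9 17.5 21.0
    endloop
  endfacet
  facet normal 0.0000 1.0000 0.0000
    outer loop
      vertex 14.4 21.5 0.0
      vertex 7.6 21.5 0.0
      vertex 7.6 21.5 21.0
    endloop
  endfacet
  facet normal 0.0000 1.0000 0.0000
    outer loop
      vertex 14.4 21.5 0.0
      vertex 7.6 21.5 21.0
      vertex 14.4 21.5 21.0
    endloop
  endfacet
  facet normal -0.5882 0.8087 0.0000
    outer loop
      vertex 7.6 21.5 0.0
      vertex 2.1 17.5 0.0
      vertex 2.1 17.5 21.0
    endloop
  endfacet
  facet normal -0.5882 0.8087 0.0000
    outer loop
      vertex 7.6 21.5 0.0
      vertex 2.1 17.5 21.0
      vertex 7.6 21.5 21.0
    endloop
  endfacet
  facet normal -0.9516 0.3074 0.0000
    outer loop
      vertex 2.1 17.5 0.0
      vertex 0.0 11.0 0.0
      vertex 0.0 11.0 21.0
    endloop
  endfacet
  facet normal -0.9516 0.3074 0.0000
    outer loop
      vertex 2.1 17.5 0.0
      vertex 0.0 11.0 21.0
      vertex 2.1 17.5 21.0
    endloop
  endfacet
  facet normal -0.9516 -0.3074 0.0000
    outer loop
      vertex 0.0 11.0 0.0
      vertex 2.1 4.5 0.0
      vertex 2.1 4.5 21.0
    endloop
  endfacet
  facet normal -0.9516 -0.3074 0.0000
    outer loop
      vertex 0.0 11.0 0.0
      vertex 2.1 4.5 21.0
      vertex 0.0 11.0 21.0
    endloop
  endfacet
  facet normal -0.5882 -0.8087 0.0000
    outer loop
      vertex 2.1 4.5 0.0
      vertex 7.6 0.5 0.0
      vertex 7.6 0.5 21.0
    endloop
  endfacet
  facet normal -0.5882 -0.8087 0.0000
    outer loop
      vertex 2.1 4.5 0.0
      vertex 7.6 0.5 21.0
      vertex 2.1 4.5 21.0
    endloop
  endfacet
  facet normal 0.0000 -1.0000 0.0000
    outer loop
      vertex 7.6 0.5 0.0
      vertex 14.4 0.5 0.0
      vertex 14.4 0.5 21.0
    endloop
  endfacet
  facet normal 0.0000 -1.0000 0.0000
    outer loop
      vertex 7.6 0.5 0.0
      vertex 14.4 0.5 21.0
      vertex 7.6 0.5 21.0
    endloop
  endfacet
  facet normal 0.5882 -0.8087 0.0000
    outer loop
      vertex 14.4 0.5 0.0
      vertex 19.9 4.5 0.0
      vertex 19.9 4.5 21.0
    endloop
  endfacet
  facet normal 0.5882 -0.8087 0.0000
    outer loop
      vertex 14.4 0.5 0.0
      vertex 19.9 4.5 21.0
      vertex 14.4 0.5 21.0
    endloop
  endfacet
  facet normal 0.9516 -0.3074 0.0000
    outer loop
      vertex 19.9 4.5 0.0
      vertex 22.0 11.0 0.0
      vertex 22.0 11.0 21.0
    endloop
  endfacet
  facet normal 0.9516 -0.3074 0.0000
    outer loop
      vertex 19.9 4.5 0.0
      vertex 22.0 11.0 21.0
      vertex 19.9 4.5 21.0
    endloop
  endfacet
endsolid part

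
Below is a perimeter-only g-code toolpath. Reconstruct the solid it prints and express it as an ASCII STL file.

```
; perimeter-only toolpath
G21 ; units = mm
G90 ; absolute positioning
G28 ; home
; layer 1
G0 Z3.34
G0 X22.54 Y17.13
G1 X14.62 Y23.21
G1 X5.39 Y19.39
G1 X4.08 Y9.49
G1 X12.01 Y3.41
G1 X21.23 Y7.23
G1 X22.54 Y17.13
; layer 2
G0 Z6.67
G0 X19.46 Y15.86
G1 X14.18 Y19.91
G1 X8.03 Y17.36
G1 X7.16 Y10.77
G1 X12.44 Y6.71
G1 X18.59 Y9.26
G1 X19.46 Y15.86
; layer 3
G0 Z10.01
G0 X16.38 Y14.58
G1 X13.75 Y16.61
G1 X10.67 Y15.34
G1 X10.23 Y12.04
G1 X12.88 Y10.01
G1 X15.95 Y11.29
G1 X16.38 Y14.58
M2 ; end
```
solid part
  facet normal 0.0000 0.0000 -1.0000
    outer loop
      vertex 2.75 21.41 0.00
      vertex 15.05 26.51 0.00
      vertex 25.61 18.40 0.00
    endloop
  endfacet
  facet normal 0.0000 0.0000 -1.0000
    outer loop
      vertex 1.01 8.22 0.00
      vertex 2.75 21.41 0.00
      vertex 25.61 18.40 0.00
    endloop
  endfacet
  facet normal 0.0000 0.0000 -1.0000
    outer loop
      vertex 11.57 0.11 0.00
      vertex 1.01 8.22 0.00
      vertex 25.61 18.40 0.00
    endloop
  endfacet
  facet normal 0.0000 0.0000 -1.0000
    outer loop
      vertex 23.87 5.21 0.00
      vertex 11.57 0.11 0.00
      vertex 25.61 18.40 0.00
    endloop
  endfacet
  facet normal 0.4610 0.6003 0.6536
    outer loop
      vertex 25.61 18.40 0.00
      vertex 15.05 26.51 0.00
      vertex 13.31 13.31 13.35
    endloop
  endfacet
  facet normal -0.2899 0.6992 0.6535
    outer loop
      vertex 15.05 26.51 0.00
      vertex 2.75 21.41 0.00
      vertex 13.31 13.31 13.35
    endloop
  endfacet
  facet normal -0.7503 0.0990 0.6536
    outer loop
      vertex 2.75 21.41 0.00
      vertex 1.01 8.22 0.00
      vertex 13.31 13.31 13.35
    endloop
  endfacet
  facet normal -0.4610 -0.6003 0.6536
    outer loop
      vertex 1.01 8.22 0.00
      vertex 11.57 0.11 0.00
      vertex 13.31 13.31 13.35
    endloop
  endfacet
  facet normal 0.2899 -0.6992 0.6535
    outer loop
      vertex 11.57 0.11 0.00
      vertex 23.87 5.21 0.00
      vertex 13.31 13.31 13.35
    endloop
  endfacet
  facet normal 0.7503 -0.0990 0.6536
    outer loop
      vertex 23.87 5.21 0.00
      vertex 25.61 18.40 0.00
      vertex 13.31 13.31 13.35
    endloop
  endfacet
endsolid part

The G0 Z moves step by Δz≈3.34 mm. The G1 loops shrink linearly with z, so the solid tapers from its base footprint up to z≈13.3. Closing with a flat bottom cap and the tapered top and triangulating gives 10 facets — a regular 6-sided pyramid, base circumscribed radius ≈ 13.3 mm, apex at z ≈ 13.3 mm.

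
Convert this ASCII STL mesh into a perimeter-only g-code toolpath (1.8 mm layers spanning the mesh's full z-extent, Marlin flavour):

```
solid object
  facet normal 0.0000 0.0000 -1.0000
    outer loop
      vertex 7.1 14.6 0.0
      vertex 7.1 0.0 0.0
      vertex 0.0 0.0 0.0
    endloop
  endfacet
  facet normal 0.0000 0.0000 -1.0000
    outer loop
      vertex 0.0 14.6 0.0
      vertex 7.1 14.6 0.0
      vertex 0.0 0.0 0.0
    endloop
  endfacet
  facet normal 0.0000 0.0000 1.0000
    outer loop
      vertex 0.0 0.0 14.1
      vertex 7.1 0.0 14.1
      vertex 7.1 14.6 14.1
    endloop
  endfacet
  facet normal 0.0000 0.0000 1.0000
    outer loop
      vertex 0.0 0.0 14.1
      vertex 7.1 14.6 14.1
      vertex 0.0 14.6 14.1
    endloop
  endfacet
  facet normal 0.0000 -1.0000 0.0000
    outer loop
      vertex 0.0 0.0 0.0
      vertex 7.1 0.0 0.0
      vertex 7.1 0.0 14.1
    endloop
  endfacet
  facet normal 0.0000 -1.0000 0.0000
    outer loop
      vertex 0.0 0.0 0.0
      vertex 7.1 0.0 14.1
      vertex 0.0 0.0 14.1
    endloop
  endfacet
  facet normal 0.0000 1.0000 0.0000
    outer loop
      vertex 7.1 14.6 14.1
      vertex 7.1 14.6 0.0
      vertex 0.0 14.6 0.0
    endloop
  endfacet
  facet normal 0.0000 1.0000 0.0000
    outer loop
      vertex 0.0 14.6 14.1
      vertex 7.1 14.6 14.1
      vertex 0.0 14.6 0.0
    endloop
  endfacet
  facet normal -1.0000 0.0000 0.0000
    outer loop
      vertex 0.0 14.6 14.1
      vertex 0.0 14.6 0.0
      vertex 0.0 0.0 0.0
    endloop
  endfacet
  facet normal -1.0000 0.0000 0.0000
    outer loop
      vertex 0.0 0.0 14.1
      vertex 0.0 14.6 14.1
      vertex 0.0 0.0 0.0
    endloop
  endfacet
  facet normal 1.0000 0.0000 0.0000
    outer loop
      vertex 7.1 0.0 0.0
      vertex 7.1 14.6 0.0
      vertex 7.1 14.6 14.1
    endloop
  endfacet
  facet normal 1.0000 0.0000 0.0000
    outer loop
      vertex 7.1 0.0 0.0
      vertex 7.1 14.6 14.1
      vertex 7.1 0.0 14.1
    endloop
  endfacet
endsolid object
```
; perimeter-only toolpath
G21 ; units = mm
G90 ; absolute positioning
G28 ; home
; layer 1
G0 Z1.8
G0 X0.0 Y0.0
G1 X7.1 Y0.0
G1 X7.1 Y14.6
G1 X0.0 Y14.6
G1 X0.0 Y0.0
; layer 2
G0 Z3.5
G0 X0.0 Y0.0
G1 X7.1 Y0.0
G1 X7.1 Y14.6
G1 X0.0 Y14.6
G1 X0.0 Y0.0
; layer 3
G0 Z5.3
G0 X0.0 Y0.0
G1 X7.1 Y0.0
G1 X7.1 Y14.6
G1 X0.0 Y14.6
G1 X0.0 Y0.0
; layer 4
G0 Z7.0
G0 X0.0 Y0.0
G1 X7.1 Y0.0
G1 X7.1 Y14.6
G1 X0.0 Y14.6
G1 X0.0 Y0.0
; layer 5
G0 Z8.8
G0 X0.0 Y0.0
G1 X7.1 Y0.0
G1 X7.1 Y14.6
G1 X0.0 Y14.6
G1 X0.0 Y0.0
; layer 6
G0 Z10.6
G0 X0.0 Y0.0
G1 X7.1 Y0.0
G1 X7.1 Y14.6
G1 X0.0 Y14.6
G1 X0.0 Y0.0
; layer 7
G0 Z12.3
G0 X0.0 Y0.0
G1 X7.1 Y0.0
G1 X7.1 Y14.6
G1 X0.0 Y14.6
G1 X0.0 Y0.0
; layer 8
G0 Z14.1
G0 X0.0 Y0.0
G1 X7.1 Y0.0
G1 X7.1 Y14.6
G1 X0.0 Y14.6
G1 X0.0 Y0.0
M2 ; end

The solid is a rectangular box, roughly 7.1 × 14.6 mm footprint and 14.1 mm tall. Slicing at Δz = 1.8 mm — 8 equal slices spanning the solid's height, so layer i sits at z = i·h/8 — gives 8 non-empty perimeters. Each is a 4-segment closed polygon; G0 lifts to the layer z and rapids to the start vertex, then G1 traces the edges.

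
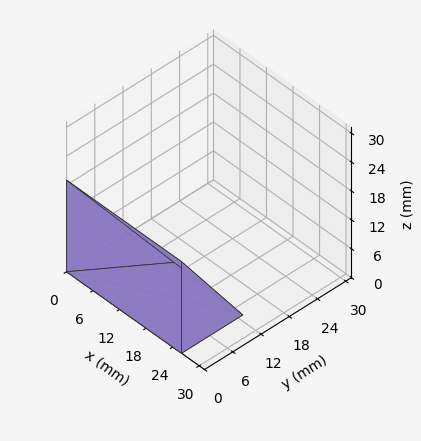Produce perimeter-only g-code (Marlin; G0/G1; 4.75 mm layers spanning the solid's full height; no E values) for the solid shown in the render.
Reading the render: the shape is a wedge (ramp): 26 × 13 mm base, rising to 19 mm along the y=0 edge and sloping linearly to z=0 at y=13 (dimensions read to the nearest mm from the axis ticks). For the g-code, the solid's height is divided into equal slices at the stated Δz and each level perimeter traced with G1 moves after a G0 lift.

; perimeter-only toolpath
G21 ; units = mm
G90 ; absolute positioning
G28 ; home
; layer 1
G0 Z4.75
G0 X0.00 Y0.00
G1 X26.00 Y0.00
G1 X26.00 Y9.75
G1 X0.00 Y9.75
G1 X0.00 Y0.00
; layer 2
G0 Z9.50
G0 X0.00 Y0.00
G1 X26.00 Y0.00
G1 X26.00 Y6.50
G1 X0.00 Y6.50
G1 X0.00 Y0.00
; layer 3
G0 Z14.25
G0 X0.00 Y0.00
G1 X26.00 Y0.00
G1 X26.00 Y3.25
G1 X0.00 Y3.25
G1 X0.00 Y0.00
M2 ; end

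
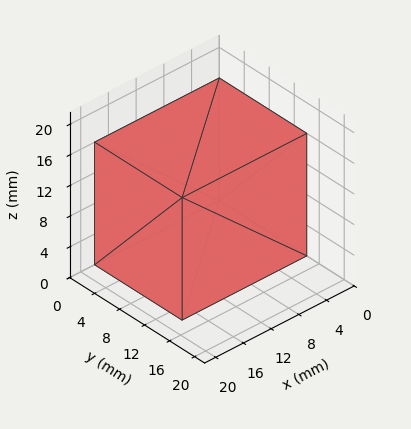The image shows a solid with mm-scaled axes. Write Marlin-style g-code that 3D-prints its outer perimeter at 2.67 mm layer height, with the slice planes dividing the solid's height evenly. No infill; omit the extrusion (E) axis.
Reading the render: the shape is a rectangular box, roughly 18 × 14 mm footprint and 16 mm tall (dimensions read to the nearest mm from the axis ticks). For the g-code, the solid's height is divided into equal slices at the stated Δz and each level perimeter traced with G1 moves after a G0 lift.

; perimeter-only toolpath
G21 ; units = mm
G90 ; absolute positioning
G28 ; home
; layer 1
G0 Z2.67
G0 X0.00 Y0.00
G1 X18.00 Y0.00
G1 X18.00 Y14.00
G1 X0.00 Y14.00
G1 X0.00 Y0.00
; layer 2
G0 Z5.33
G0 X0.00 Y0.00
G1 X18.00 Y0.00
G1 X18.00 Y14.00
G1 X0.00 Y14.00
G1 X0.00 Y0.00
; layer 3
G0 Z8.00
G0 X0.00 Y0.00
G1 X18.00 Y0.00
G1 X18.00 Y14.00
G1 X0.00 Y14.00
G1 X0.00 Y0.00
; layer 4
G0 Z10.67
G0 X0.00 Y0.00
G1 X18.00 Y0.00
G1 X18.00 Y14.00
G1 X0.00 Y14.00
G1 X0.00 Y0.00
; layer 5
G0 Z13.33
G0 X0.00 Y0.00
G1 X18.00 Y0.00
G1 X18.00 Y14.00
G1 X0.00 Y14.00
G1 X0.00 Y0.00
; layer 6
G0 Z16.00
G0 X0.00 Y0.00
G1 X18.00 Y0.00
G1 X18.00 Y14.00
G1 X0.00 Y14.00
G1 X0.00 Y0.00
M2 ; end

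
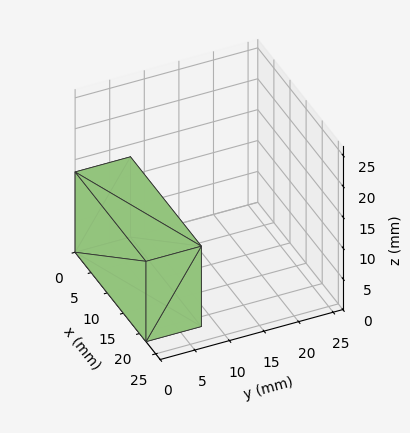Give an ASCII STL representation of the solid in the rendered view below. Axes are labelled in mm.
Reading the render: the shape is a rectangular box, roughly 22 × 8 mm footprint and 13 mm tall (dimensions read to the nearest mm from the axis ticks). For the STL, each face is triangulated and given an outward normal.

solid part
  facet normal 0.0000 0.0000 -1.0000
    outer loop
      vertex 22.000 8.000 0.000
      vertex 22.000 0.000 0.000
      vertex 0.000 0.000 0.000
    endloop
  endfacet
  facet normal 0.0000 0.0000 -1.0000
    outer loop
      vertex 0.000 8.000 0.000
      vertex 22.000 8.000 0.000
      vertex 0.000 0.000 0.000
    endloop
  endfacet
  facet normal 0.0000 0.0000 1.0000
    outer loop
      vertex 0.000 0.000 13.000
      vertex 22.000 0.000 13.000
      vertex 22.000 8.000 13.000
    endloop
  endfacet
  facet normal 0.0000 0.0000 1.0000
    outer loop
      vertex 0.000 0.000 13.000
      vertex 22.000 8.000 13.000
      vertex 0.000 8.000 13.000
    endloop
  endfacet
  facet normal 0.0000 -1.0000 0.0000
    outer loop
      vertex 0.000 0.000 0.000
      vertex 22.000 0.000 0.000
      vertex 22.000 0.000 13.000
    endloop
  endfacet
  facet normal 0.0000 -1.0000 0.0000
    outer loop
      vertex 0.000 0.000 0.000
      vertex 22.000 0.000 13.000
      vertex 0.000 0.000 13.000
    endloop
  endfacet
  facet normal 0.0000 1.0000 0.0000
    outer loop
      vertex 22.000 8.000 13.000
      vertex 22.000 8.000 0.000
      vertex 0.000 8.000 0.000
    endloop
  endfacet
  facet normal 0.0000 1.0000 0.0000
    outer loop
      vertex 0.000 8.000 13.000
      vertex 22.000 8.000 13.000
      vertex 0.000 8.000 0.000
    endloop
  endfacet
  facet normal -1.0000 0.0000 0.0000
    outer loop
      vertex 0.000 8.000 13.000
      vertex 0.000 8.000 0.000
      vertex 0.000 0.000 0.000
    endloop
  endfacet
  facet normal -1.0000 0.0000 0.0000
    outer loop
      vertex 0.000 0.000 13.000
      vertex 0.000 8.000 13.000
      vertex 0.000 0.000 0.000
    endloop
  endfacet
  facet normal 1.0000 0.0000 0.0000
    outer loop
      vertex 22.000 0.000 0.000
      vertex 22.000 8.000 0.000
      vertex 22.000 8.000 13.000
    endloop
  endfacet
  facet normal 1.0000 0.0000 0.0000
    outer loop
      vertex 22.000 0.000 0.000
      vertex 22.000 8.000 13.000
      vertex 22.000 0.000 13.000
    endloop
  endfacet
endsolid part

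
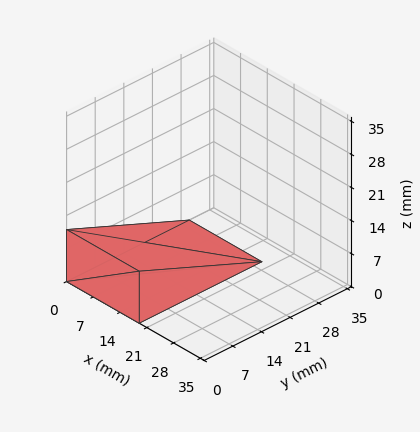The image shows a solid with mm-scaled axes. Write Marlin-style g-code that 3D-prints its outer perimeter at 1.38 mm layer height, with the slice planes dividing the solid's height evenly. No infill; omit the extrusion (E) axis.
Reading the render: the shape is a wedge (ramp): 19 × 30 mm base, rising to 11 mm along the y=0 edge and sloping linearly to z=0 at y=30 (dimensions read to the nearest mm from the axis ticks). For the g-code, the solid's height is divided into equal slices at the stated Δz and each level perimeter traced with G1 moves after a G0 lift.

; perimeter-only toolpath
G21 ; units = mm
G90 ; absolute positioning
G28 ; home
; layer 1
G0 Z1.38
G0 X0.00 Y0.00
G1 X19.00 Y0.00
G1 X19.00 Y26.25
G1 X0.00 Y26.25
G1 X0.00 Y0.00
; layer 2
G0 Z2.75
G0 X0.00 Y0.00
G1 X19.00 Y0.00
G1 X19.00 Y22.50
G1 X0.00 Y22.50
G1 X0.00 Y0.00
; layer 3
G0 Z4.12
G0 X0.00 Y0.00
G1 X19.00 Y0.00
G1 X19.00 Y18.75
G1 X0.00 Y18.75
G1 X0.00 Y0.00
; layer 4
G0 Z5.50
G0 X0.00 Y0.00
G1 X19.00 Y0.00
G1 X19.00 Y15.00
G1 X0.00 Y15.00
G1 X0.00 Y0.00
; layer 5
G0 Z6.88
G0 X0.00 Y0.00
G1 X19.00 Y0.00
G1 X19.00 Y11.25
G1 X0.00 Y11.25
G1 X0.00 Y0.00
; layer 6
G0 Z8.25
G0 X0.00 Y0.00
G1 X19.00 Y0.00
G1 X19.00 Y7.50
G1 X0.00 Y7.50
G1 X0.00 Y0.00
; layer 7
G0 Z9.62
G0 X0.00 Y0.00
G1 X19.00 Y0.00
G1 X19.00 Y3.75
G1 X0.00 Y3.75
G1 X0.00 Y0.00
M2 ; end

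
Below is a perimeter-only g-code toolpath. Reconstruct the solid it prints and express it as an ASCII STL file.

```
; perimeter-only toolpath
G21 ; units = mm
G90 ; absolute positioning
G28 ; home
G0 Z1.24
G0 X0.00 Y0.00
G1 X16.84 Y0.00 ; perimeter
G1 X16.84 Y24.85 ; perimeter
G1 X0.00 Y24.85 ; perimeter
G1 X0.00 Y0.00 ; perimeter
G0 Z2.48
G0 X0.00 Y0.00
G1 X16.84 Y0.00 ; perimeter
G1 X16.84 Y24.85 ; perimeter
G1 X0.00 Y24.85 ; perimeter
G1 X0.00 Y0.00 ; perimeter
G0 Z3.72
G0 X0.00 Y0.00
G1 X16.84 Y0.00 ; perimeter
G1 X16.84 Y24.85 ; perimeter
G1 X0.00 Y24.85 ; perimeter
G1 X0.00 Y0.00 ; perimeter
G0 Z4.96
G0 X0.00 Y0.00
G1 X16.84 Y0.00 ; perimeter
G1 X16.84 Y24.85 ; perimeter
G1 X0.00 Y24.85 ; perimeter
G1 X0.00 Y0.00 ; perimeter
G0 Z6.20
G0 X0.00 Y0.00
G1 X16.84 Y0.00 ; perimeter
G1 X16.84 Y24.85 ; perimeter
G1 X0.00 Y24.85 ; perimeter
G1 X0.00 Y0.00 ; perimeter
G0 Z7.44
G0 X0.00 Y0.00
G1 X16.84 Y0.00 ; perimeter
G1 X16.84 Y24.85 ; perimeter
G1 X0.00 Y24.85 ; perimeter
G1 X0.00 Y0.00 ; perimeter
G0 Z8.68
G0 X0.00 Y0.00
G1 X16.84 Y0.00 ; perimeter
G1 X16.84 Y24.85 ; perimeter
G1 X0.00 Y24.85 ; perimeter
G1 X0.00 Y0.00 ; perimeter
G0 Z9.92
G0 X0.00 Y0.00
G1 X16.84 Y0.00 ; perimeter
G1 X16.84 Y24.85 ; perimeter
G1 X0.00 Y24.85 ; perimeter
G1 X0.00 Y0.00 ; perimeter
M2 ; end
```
solid part
  facet normal 0.0000 0.0000 -1.0000
    outer loop
      vertex 16.84 24.85 0.00
      vertex 16.84 0.00 0.00
      vertex 0.00 0.00 0.00
    endloop
  endfacet
  facet normal 0.0000 0.0000 -1.0000
    outer loop
      vertex 0.00 24.85 0.00
      vertex 16.84 24.85 0.00
      vertex 0.00 0.00 0.00
    endloop
  endfacet
  facet normal 0.0000 0.0000 1.0000
    outer loop
      vertex 0.00 0.00 9.92
      vertex 16.84 0.00 9.92
      vertex 16.84 24.85 9.92
    endloop
  endfacet
  facet normal 0.0000 0.0000 1.0000
    outer loop
      vertex 0.00 0.00 9.92
      vertex 16.84 24.85 9.92
      vertex 0.00 24.85 9.92
    endloop
  endfacet
  facet normal 0.0000 -1.0000 0.0000
    outer loop
      vertex 0.00 0.00 0.00
      vertex 16.84 0.00 0.00
      vertex 16.84 0.00 9.92
    endloop
  endfacet
  facet normal 0.0000 -1.0000 0.0000
    outer loop
      vertex 0.00 0.00 0.00
      vertex 16.84 0.00 9.92
      vertex 0.00 0.00 9.92
    endloop
  endfacet
  facet normal 0.0000 1.0000 0.0000
    outer loop
      vertex 16.84 24.85 9.92
      vertex 16.84 24.85 0.00
      vertex 0.00 24.85 0.00
    endloop
  endfacet
  facet normal 0.0000 1.0000 0.0000
    outer loop
      vertex 0.00 24.85 9.92
      vertex 16.84 24.85 9.92
      vertex 0.00 24.85 0.00
    endloop
  endfacet
  facet normal -1.0000 0.0000 0.0000
    outer loop
      vertex 0.00 24.85 9.92
      vertex 0.00 24.85 0.00
      vertex 0.00 0.00 0.00
    endloop
  endfacet
  facet normal -1.0000 0.0000 0.0000
    outer loop
      vertex 0.00 0.00 9.92
      vertex 0.00 24.85 9.92
      vertex 0.00 0.00 0.00
    endloop
  endfacet
  facet normal 1.0000 0.0000 0.0000
    outer loop
      vertex 16.84 0.00 0.00
      vertex 16.84 24.85 0.00
      vertex 16.84 24.85 9.92
    endloop
  endfacet
  facet normal 1.0000 0.0000 0.0000
    outer loop
      vertex 16.84 0.00 0.00
      vertex 16.84 24.85 9.92
      vertex 16.84 0.00 9.92
    endloop
  endfacet
endsolid part

The G0 Z moves step by Δz≈1.24 mm. Every layer's G1 loop is the same polygon, so the solid is a straight extrusion of it from z=0 to z≈9.92. Closing with flat bottom and top caps and triangulating gives 12 facets — a rectangular box, roughly 16.8 × 24.9 mm footprint and 9.92 mm tall.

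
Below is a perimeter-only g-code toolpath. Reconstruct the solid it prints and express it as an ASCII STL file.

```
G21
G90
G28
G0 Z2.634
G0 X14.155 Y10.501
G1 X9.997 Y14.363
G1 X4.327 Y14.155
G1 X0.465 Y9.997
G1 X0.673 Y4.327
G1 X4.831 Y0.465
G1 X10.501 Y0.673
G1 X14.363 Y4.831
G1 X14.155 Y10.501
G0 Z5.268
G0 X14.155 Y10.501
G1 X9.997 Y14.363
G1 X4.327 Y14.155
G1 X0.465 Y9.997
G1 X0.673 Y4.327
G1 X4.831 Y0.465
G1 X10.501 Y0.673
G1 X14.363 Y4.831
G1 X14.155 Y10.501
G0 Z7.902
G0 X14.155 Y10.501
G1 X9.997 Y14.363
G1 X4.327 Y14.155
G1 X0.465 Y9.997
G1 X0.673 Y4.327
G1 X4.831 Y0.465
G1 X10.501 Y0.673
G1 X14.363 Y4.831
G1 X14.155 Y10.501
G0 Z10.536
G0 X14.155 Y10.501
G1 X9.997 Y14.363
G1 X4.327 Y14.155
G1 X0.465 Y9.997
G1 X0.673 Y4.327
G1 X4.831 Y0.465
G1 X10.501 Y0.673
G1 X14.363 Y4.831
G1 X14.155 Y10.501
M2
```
solid part
  facet normal 0.0000 0.0000 -1.0000
    outer loop
      vertex 4.327 14.155 0.000
      vertex 9.997 14.363 0.000
      vertex 14.155 10.501 0.000
    endloop
  endfacet
  facet normal 0.0000 0.0000 -1.0000
    outer loop
      vertex 0.465 9.997 0.000
      vertex 4.327 14.155 0.000
      vertex 14.155 10.501 0.000
    endloop
  endfacet
  facet normal 0.0000 0.0000 -1.0000
    outer loop
      vertex 0.673 4.327 0.000
      vertex 0.465 9.997 0.000
      vertex 14.155 10.501 0.000
    endloop
  endfacet
  facet normal 0.0000 0.0000 -1.0000
    outer loop
      vertex 4.831 0.465 0.000
      vertex 0.673 4.327 0.000
      vertex 14.155 10.501 0.000
    endloop
  endfacet
  facet normal 0.0000 0.0000 -1.0000
    outer loop
      vertex 10.501 0.673 0.000
      vertex 4.831 0.465 0.000
      vertex 14.155 10.501 0.000
    endloop
  endfacet
  facet normal 0.0000 0.0000 -1.0000
    outer loop
      vertex 14.363 4.831 0.000
      vertex 10.501 0.673 0.000
      vertex 14.155 10.501 0.000
    endloop
  endfacet
  facet normal 0.0000 0.0000 1.0000
    outer loop
      vertex 14.155 10.501 10.536
      vertex 9.997 14.363 10.536
      vertex 4.327 14.155 10.536
    endloop
  endfacet
  facet normal 0.0000 0.0000 1.0000
    outer loop
      vertex 14.155 10.501 10.536
      vertex 4.327 14.155 10.536
      vertex 0.465 9.997 10.536
    endloop
  endfacet
  facet normal 0.0000 0.0000 1.0000
    outer loop
      vertex 14.155 10.501 10.536
      vertex 0.465 9.997 10.536
      vertex 0.673 4.327 10.536
    endloop
  endfacet
  facet normal 0.0000 0.0000 1.0000
    outer loop
      vertex 14.155 10.501 10.536
      vertex 0.673 4.327 10.536
      vertex 4.831 0.465 10.536
    endloop
  endfacet
  facet normal 0.0000 0.0000 1.0000
    outer loop
      vertex 14.155 10.501 10.536
      vertex 4.831 0.465 10.536
      vertex 10.501 0.673 10.536
    endloop
  endfacet
  facet normal 0.0000 0.0000 1.0000
    outer loop
      vertex 14.155 10.501 10.536
      vertex 10.501 0.673 10.536
      vertex 14.363 4.831 10.536
    endloop
  endfacet
  facet normal 0.6805 0.7327 0.0000
    outer loop
      vertex 14.155 10.501 0.000
      vertex 9.997 14.363 0.000
      vertex 9.997 14.363 10.536
    endloop
  endfacet
  facet normal 0.6805 0.7327 0.0000
    outer loop
      vertex 14.155 10.501 0.000
      vertex 9.997 14.363 10.536
      vertex 14.155 10.501 10.536
    endloop
  endfacet
  facet normal -0.0367 0.9993 0.0000
    outer loop
      vertex 9.997 14.363 0.000
      vertex 4.327 14.155 0.000
      vertex 4.327 14.155 10.536
    endloop
  endfacet
  facet normal -0.0367 0.9993 0.0000
    outer loop
      vertex 9.997 14.363 0.000
      vertex 4.327 14.155 10.536
      vertex 9.997 14.363 10.536
    endloop
  endfacet
  facet normal -0.7327 0.6805 0.0000
    outer loop
      vertex 4.327 14.155 0.000
      vertex 0.465 9.997 0.000
      vertex 0.465 9.997 10.536
    endloop
  endfacet
  facet normal -0.7327 0.6805 0.0000
    outer loop
      vertex 4.327 14.155 0.000
      vertex 0.465 9.997 10.536
      vertex 4.327 14.155 10.536
    endloop
  endfacet
  facet normal -0.9993 -0.0367 0.0000
    outer loop
      vertex 0.465 9.997 0.000
      vertex 0.673 4.327 0.000
      vertex 0.673 4.327 10.536
    endloop
  endfacet
  facet normal -0.9993 -0.0367 0.0000
    outer loop
      vertex 0.465 9.997 0.000
      vertex 0.673 4.327 10.536
      vertex 0.465 9.997 10.536
    endloop
  endfacet
  facet normal -0.6805 -0.7327 0.0000
    outer loop
      vertex 0.673 4.327 0.000
      vertex 4.831 0.465 0.000
      vertex 4.831 0.465 10.536
    endloop
  endfacet
  facet normal -0.6805 -0.7327 0.0000
    outer loop
      vertex 0.673 4.327 0.000
      vertex 4.831 0.465 10.536
      vertex 0.673 4.327 10.536
    endloop
  endfacet
  facet normal 0.0367 -0.9993 0.0000
    outer loop
      vertex 4.831 0.465 0.000
      vertex 10.501 0.673 0.000
      vertex 10.501 0.673 10.536
    endloop
  endfacet
  facet normal 0.0367 -0.9993 0.0000
    outer loop
      vertex 4.831 0.465 0.000
      vertex 10.501 0.673 10.536
      vertex 4.831 0.465 10.536
    endloop
  endfacet
  facet normal 0.7327 -0.6805 0.0000
    outer loop
      vertex 10.501 0.673 0.000
      vertex 14.363 4.831 0.000
      vertex 14.363 4.831 10.536
    endloop
  endfacet
  facet normal 0.7327 -0.6805 0.0000
    outer loop
      vertex 10.501 0.673 0.000
      vertex 14.363 4.831 10.536
      vertex 10.501 0.673 10.536
    endloop
  endfacet
  facet normal 0.9993 0.0367 0.0000
    outer loop
      vertex 14.363 4.831 0.000
      vertex 14.155 10.501 0.000
      vertex 14.155 10.501 10.536
    endloop
  endfacet
  facet normal 0.9993 0.0367 0.0000
    outer loop
      vertex 14.363 4.831 0.000
      vertex 14.155 10.501 10.536
      vertex 14.363 4.831 10.536
    endloop
  endfacet
endsolid part

The G0 Z moves step by Δz≈2.634 mm. Every layer's G1 loop is the same polygon, so the solid is a straight extrusion of it from z=0 to z≈10.5. Closing with flat bottom and top caps and triangulating gives 28 facets — a regular 8-sided prism (a cylinder approximated with 8 flat sides), circumscribed radius ≈ 7.41 mm, height ≈ 10.5 mm.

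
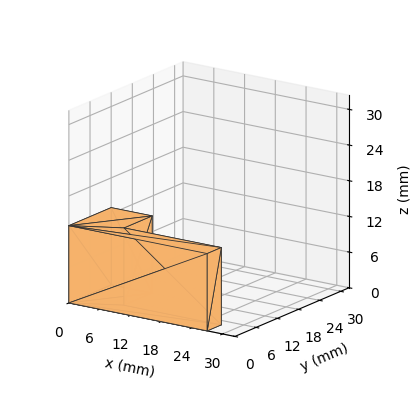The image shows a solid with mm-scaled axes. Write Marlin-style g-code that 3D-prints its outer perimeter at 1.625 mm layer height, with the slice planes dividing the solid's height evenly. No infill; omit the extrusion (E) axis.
Reading the render: the shape is an L-shaped prism: outer 27 × 12 mm, arm thicknesses ≈ 4 mm (horizontal) and 8 mm (vertical), extruded 13 mm in z (dimensions read to the nearest mm from the axis ticks). For the g-code, the solid's height is divided into equal slices at the stated Δz and each level perimeter traced with G1 moves after a G0 lift.

; perimeter-only toolpath
G21 ; units = mm
G90 ; absolute positioning
G28 ; home
; layer 1
G0 Z1.625
G0 X0.000 Y0.000
G1 X27.000 Y0.000
G1 X27.000 Y4.000
G1 X8.000 Y4.000
G1 X8.000 Y12.000
G1 X0.000 Y12.000
G1 X0.000 Y0.000
; layer 2
G0 Z3.250
G0 X0.000 Y0.000
G1 X27.000 Y0.000
G1 X27.000 Y4.000
G1 X8.000 Y4.000
G1 X8.000 Y12.000
G1 X0.000 Y12.000
G1 X0.000 Y0.000
; layer 3
G0 Z4.875
G0 X0.000 Y0.000
G1 X27.000 Y0.000
G1 X27.000 Y4.000
G1 X8.000 Y4.000
G1 X8.000 Y12.000
G1 X0.000 Y12.000
G1 X0.000 Y0.000
; layer 4
G0 Z6.500
G0 X0.000 Y0.000
G1 X27.000 Y0.000
G1 X27.000 Y4.000
G1 X8.000 Y4.000
G1 X8.000 Y12.000
G1 X0.000 Y12.000
G1 X0.000 Y0.000
; layer 5
G0 Z8.125
G0 X0.000 Y0.000
G1 X27.000 Y0.000
G1 X27.000 Y4.000
G1 X8.000 Y4.000
G1 X8.000 Y12.000
G1 X0.000 Y12.000
G1 X0.000 Y0.000
; layer 6
G0 Z9.750
G0 X0.000 Y0.000
G1 X27.000 Y0.000
G1 X27.000 Y4.000
G1 X8.000 Y4.000
G1 X8.000 Y12.000
G1 X0.000 Y12.000
G1 X0.000 Y0.000
; layer 7
G0 Z11.375
G0 X0.000 Y0.000
G1 X27.000 Y0.000
G1 X27.000 Y4.000
G1 X8.000 Y4.000
G1 X8.000 Y12.000
G1 X0.000 Y12.000
G1 X0.000 Y0.000
; layer 8
G0 Z13.000
G0 X0.000 Y0.000
G1 X27.000 Y0.000
G1 X27.000 Y4.000
G1 X8.000 Y4.000
G1 X8.000 Y12.000
G1 X0.000 Y12.000
G1 X0.000 Y0.000
M2 ; end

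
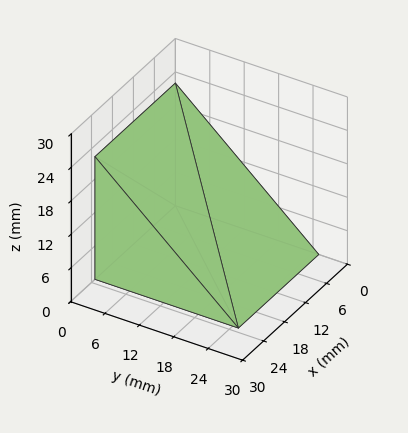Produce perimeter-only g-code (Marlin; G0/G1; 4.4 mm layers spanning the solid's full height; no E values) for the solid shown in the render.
Reading the render: the shape is a wedge (ramp): 23 × 25 mm base, rising to 22 mm along the y=0 edge and sloping linearly to z=0 at y=25 (dimensions read to the nearest mm from the axis ticks). For the g-code, the solid's height is divided into equal slices at the stated Δz and each level perimeter traced with G1 moves after a G0 lift.

; perimeter-only toolpath
G21 ; units = mm
G90 ; absolute positioning
G28 ; home
; layer 1
G0 Z4.4
G0 X0.0 Y0.0
G1 X23.0 Y0.0
G1 X23.0 Y20.0
G1 X0.0 Y20.0
G1 X0.0 Y0.0
; layer 2
G0 Z8.8
G0 X0.0 Y0.0
G1 X23.0 Y0.0
G1 X23.0 Y15.0
G1 X0.0 Y15.0
G1 X0.0 Y0.0
; layer 3
G0 Z13.2
G0 X0.0 Y0.0
G1 X23.0 Y0.0
G1 X23.0 Y10.0
G1 X0.0 Y10.0
G1 X0.0 Y0.0
; layer 4
G0 Z17.6
G0 X0.0 Y0.0
G1 X23.0 Y0.0
G1 X23.0 Y5.0
G1 X0.0 Y5.0
G1 X0.0 Y0.0
M2 ; end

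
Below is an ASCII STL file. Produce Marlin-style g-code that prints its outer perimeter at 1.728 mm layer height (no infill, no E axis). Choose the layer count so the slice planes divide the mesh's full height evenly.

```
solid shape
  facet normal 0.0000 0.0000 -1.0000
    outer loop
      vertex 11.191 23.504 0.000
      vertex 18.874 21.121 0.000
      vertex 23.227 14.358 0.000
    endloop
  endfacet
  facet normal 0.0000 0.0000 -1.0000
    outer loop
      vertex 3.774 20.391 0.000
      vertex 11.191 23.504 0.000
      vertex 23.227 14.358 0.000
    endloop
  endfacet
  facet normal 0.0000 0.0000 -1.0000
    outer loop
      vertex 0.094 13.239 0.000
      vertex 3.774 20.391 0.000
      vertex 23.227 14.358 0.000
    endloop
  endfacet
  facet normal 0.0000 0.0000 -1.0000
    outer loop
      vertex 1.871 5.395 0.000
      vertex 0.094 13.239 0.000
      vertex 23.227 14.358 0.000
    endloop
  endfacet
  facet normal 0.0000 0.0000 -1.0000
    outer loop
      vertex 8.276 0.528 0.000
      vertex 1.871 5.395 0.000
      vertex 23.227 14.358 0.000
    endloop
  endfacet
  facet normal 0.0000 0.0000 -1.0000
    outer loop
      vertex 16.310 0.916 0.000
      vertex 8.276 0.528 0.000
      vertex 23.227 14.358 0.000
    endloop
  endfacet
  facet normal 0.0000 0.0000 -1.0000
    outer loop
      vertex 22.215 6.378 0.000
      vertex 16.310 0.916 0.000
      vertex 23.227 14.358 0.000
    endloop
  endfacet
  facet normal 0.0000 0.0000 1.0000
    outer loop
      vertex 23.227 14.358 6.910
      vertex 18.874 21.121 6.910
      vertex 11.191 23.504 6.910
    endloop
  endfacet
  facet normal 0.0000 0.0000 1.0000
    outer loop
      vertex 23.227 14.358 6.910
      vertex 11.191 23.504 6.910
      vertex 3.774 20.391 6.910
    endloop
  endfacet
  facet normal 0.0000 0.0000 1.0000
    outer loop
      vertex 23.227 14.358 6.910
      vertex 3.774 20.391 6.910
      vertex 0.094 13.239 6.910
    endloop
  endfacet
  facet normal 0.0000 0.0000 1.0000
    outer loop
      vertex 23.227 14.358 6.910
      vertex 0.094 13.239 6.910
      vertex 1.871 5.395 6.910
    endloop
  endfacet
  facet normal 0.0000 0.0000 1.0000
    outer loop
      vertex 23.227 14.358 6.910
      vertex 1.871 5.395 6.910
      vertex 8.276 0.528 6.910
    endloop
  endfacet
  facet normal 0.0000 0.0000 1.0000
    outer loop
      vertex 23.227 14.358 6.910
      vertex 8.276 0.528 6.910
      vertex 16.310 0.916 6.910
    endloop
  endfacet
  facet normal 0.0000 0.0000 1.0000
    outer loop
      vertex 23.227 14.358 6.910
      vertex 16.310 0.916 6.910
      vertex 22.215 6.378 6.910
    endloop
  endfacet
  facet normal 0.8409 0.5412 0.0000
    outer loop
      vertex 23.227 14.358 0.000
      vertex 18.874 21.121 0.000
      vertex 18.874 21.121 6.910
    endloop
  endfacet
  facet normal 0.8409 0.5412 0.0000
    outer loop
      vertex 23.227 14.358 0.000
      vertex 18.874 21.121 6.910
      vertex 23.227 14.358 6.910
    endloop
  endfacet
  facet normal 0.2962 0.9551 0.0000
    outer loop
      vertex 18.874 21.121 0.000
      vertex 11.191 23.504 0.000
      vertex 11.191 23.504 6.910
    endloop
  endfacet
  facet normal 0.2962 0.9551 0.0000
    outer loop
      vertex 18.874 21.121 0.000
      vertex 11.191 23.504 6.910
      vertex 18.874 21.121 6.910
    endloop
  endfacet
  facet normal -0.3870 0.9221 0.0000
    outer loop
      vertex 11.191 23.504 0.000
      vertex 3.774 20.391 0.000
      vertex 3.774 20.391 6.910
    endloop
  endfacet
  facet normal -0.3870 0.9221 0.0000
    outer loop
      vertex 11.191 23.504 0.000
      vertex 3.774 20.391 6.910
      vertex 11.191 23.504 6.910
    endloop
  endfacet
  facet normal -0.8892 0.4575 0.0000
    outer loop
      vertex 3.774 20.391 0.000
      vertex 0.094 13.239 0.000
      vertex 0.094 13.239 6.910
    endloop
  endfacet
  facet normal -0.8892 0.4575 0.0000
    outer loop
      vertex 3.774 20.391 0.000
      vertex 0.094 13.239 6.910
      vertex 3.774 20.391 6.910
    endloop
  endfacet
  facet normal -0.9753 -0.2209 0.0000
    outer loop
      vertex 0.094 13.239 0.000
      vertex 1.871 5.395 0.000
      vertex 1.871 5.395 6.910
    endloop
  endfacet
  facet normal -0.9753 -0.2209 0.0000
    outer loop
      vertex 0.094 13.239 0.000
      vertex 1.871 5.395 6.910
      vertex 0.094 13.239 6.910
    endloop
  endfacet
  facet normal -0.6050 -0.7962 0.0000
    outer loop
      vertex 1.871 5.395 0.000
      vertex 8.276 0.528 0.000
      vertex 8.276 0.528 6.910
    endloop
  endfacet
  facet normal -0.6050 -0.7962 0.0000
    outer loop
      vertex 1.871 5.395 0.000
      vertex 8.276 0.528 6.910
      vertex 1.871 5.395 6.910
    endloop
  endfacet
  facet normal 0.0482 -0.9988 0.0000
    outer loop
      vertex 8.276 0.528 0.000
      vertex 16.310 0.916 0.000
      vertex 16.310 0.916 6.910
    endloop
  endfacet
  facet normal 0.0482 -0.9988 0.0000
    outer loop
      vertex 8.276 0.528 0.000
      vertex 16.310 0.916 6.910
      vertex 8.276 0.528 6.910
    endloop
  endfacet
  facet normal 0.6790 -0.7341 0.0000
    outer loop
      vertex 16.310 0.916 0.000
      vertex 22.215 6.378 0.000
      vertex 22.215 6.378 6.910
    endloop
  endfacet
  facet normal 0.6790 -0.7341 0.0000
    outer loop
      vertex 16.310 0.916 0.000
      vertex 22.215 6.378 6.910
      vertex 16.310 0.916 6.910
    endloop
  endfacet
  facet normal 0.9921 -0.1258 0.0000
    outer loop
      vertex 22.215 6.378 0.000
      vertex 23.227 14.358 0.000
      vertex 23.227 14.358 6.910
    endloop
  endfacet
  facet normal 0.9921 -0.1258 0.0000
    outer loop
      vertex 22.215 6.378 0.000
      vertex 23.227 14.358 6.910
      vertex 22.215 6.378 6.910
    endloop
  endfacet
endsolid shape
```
; perimeter-only toolpath
G21 ; units = mm
G90 ; absolute positioning
G28 ; home
; layer 1
G0 Z1.728
G0 X23.227 Y14.358
G1 X18.874 Y21.121
G1 X11.191 Y23.504
G1 X3.774 Y20.391
G1 X0.094 Y13.239
G1 X1.871 Y5.395
G1 X8.276 Y0.528
G1 X16.310 Y0.916
G1 X22.215 Y6.378
G1 X23.227 Y14.358
; layer 2
G0 Z3.455
G0 X23.227 Y14.358
G1 X18.874 Y21.121
G1 X11.191 Y23.504
G1 X3.774 Y20.391
G1 X0.094 Y13.239
G1 X1.871 Y5.395
G1 X8.276 Y0.528
G1 X16.310 Y0.916
G1 X22.215 Y6.378
G1 X23.227 Y14.358
; layer 3
G0 Z5.183
G0 X23.227 Y14.358
G1 X18.874 Y21.121
G1 X11.191 Y23.504
G1 X3.774 Y20.391
G1 X0.094 Y13.239
G1 X1.871 Y5.395
G1 X8.276 Y0.528
G1 X16.310 Y0.916
G1 X22.215 Y6.378
G1 X23.227 Y14.358
; layer 4
G0 Z6.910
G0 X23.227 Y14.358
G1 X18.874 Y21.121
G1 X11.191 Y23.504
G1 X3.774 Y20.391
G1 X0.094 Y13.239
G1 X1.871 Y5.395
G1 X8.276 Y0.528
G1 X16.310 Y0.916
G1 X22.215 Y6.378
G1 X23.227 Y14.358
M2 ; end

The solid is a regular 9-sided prism (a cylinder approximated with 9 flat sides), circumscribed radius ≈ 11.8 mm, height ≈ 6.91 mm. Slicing at Δz = 1.728 mm — 4 equal slices spanning the solid's height, so layer i sits at z = i·h/4 — gives 4 non-empty perimeters. Each is a 9-segment closed polygon; G0 lifts to the layer z and rapids to the start vertex, then G1 traces the edges.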